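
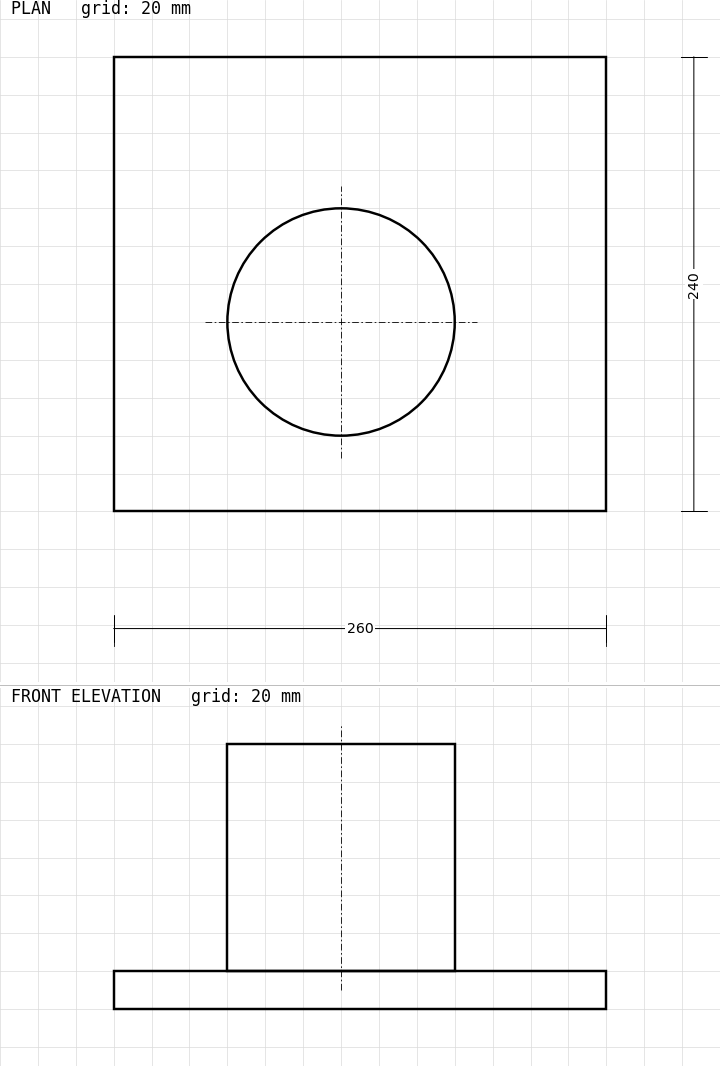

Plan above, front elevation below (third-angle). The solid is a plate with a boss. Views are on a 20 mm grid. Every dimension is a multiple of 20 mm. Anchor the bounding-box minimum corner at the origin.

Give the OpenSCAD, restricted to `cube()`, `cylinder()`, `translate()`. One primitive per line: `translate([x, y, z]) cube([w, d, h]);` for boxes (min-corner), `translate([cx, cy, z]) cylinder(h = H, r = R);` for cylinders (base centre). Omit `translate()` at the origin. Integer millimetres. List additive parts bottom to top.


cube([260, 240, 20]);
translate([120, 100, 20]) cylinder(h = 120, r = 60);


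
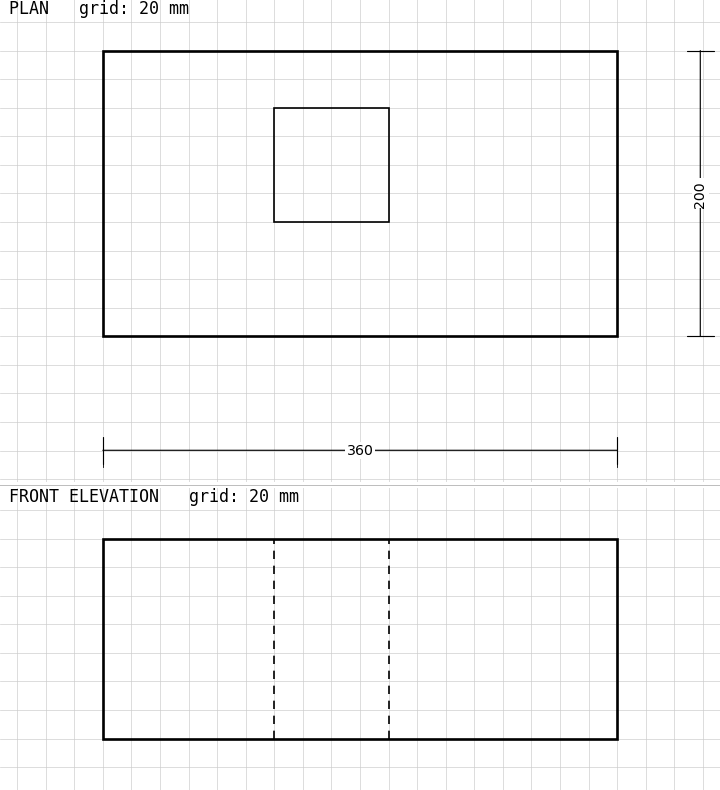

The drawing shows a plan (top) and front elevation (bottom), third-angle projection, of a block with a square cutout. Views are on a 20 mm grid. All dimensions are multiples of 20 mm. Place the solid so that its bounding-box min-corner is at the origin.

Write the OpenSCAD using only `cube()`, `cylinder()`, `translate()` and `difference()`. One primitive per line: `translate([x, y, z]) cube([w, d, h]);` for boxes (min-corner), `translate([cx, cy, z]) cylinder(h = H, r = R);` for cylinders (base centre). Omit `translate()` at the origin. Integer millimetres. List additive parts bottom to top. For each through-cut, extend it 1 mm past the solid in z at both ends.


difference() {
  cube([360, 200, 140]);
  translate([120, 80, -1]) cube([80, 80, 142]);
}


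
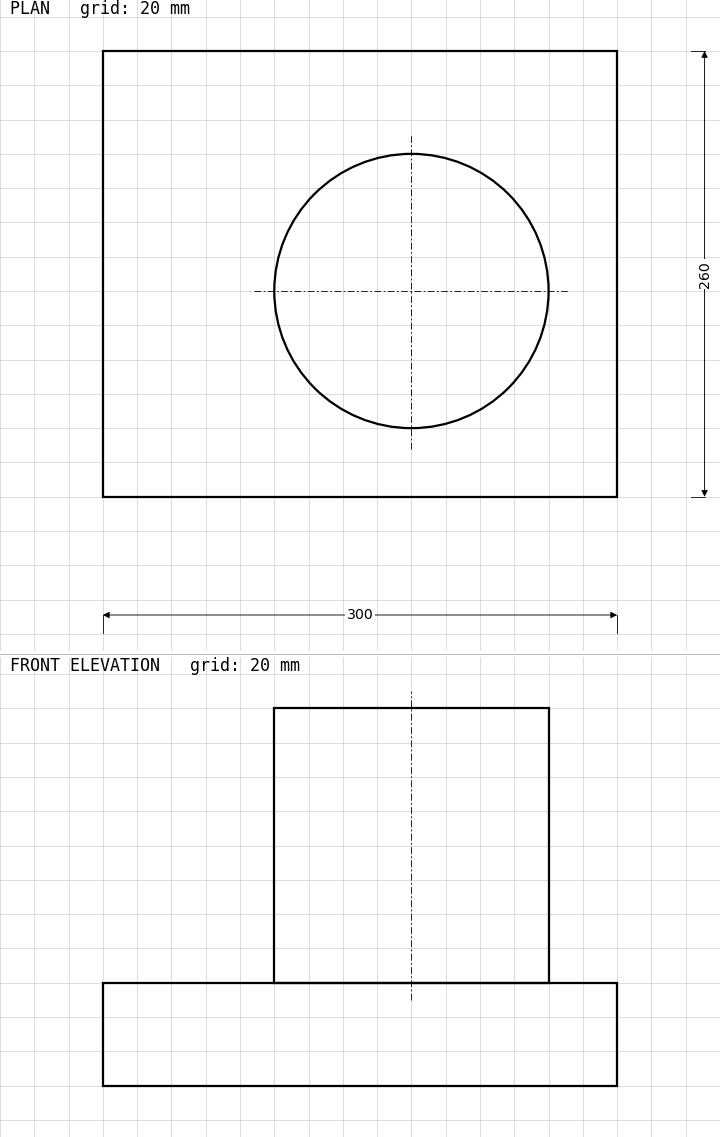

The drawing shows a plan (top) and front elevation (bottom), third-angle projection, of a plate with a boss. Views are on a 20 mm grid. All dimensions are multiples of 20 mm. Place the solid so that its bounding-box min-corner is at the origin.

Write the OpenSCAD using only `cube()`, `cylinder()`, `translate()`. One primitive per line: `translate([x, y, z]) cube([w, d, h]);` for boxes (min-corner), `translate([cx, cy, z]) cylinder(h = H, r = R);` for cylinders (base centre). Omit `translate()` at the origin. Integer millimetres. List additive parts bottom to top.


cube([300, 260, 60]);
translate([180, 120, 60]) cylinder(h = 160, r = 80);


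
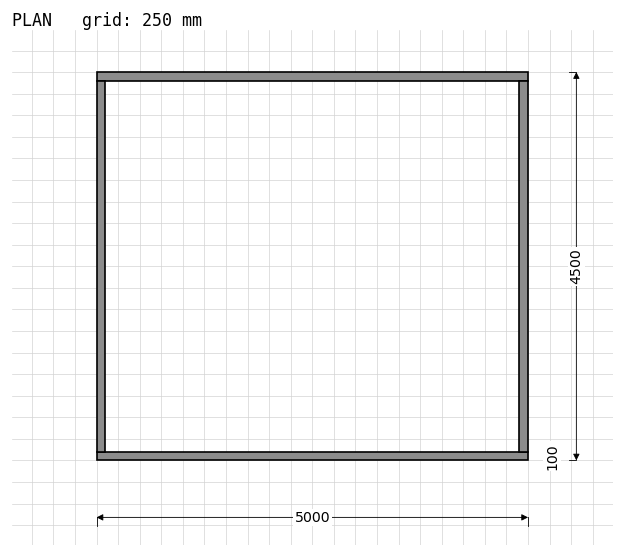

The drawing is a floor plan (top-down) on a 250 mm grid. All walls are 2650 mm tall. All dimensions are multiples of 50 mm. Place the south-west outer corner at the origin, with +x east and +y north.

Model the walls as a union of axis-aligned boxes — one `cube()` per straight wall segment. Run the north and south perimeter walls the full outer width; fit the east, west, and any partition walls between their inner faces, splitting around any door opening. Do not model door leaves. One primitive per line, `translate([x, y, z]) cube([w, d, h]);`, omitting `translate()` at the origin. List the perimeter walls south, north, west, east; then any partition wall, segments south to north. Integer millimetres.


cube([5000, 100, 2650]);
translate([0, 4400, 0]) cube([5000, 100, 2650]);
translate([0, 100, 0]) cube([100, 4300, 2650]);
translate([4900, 100, 0]) cube([100, 4300, 2650]);


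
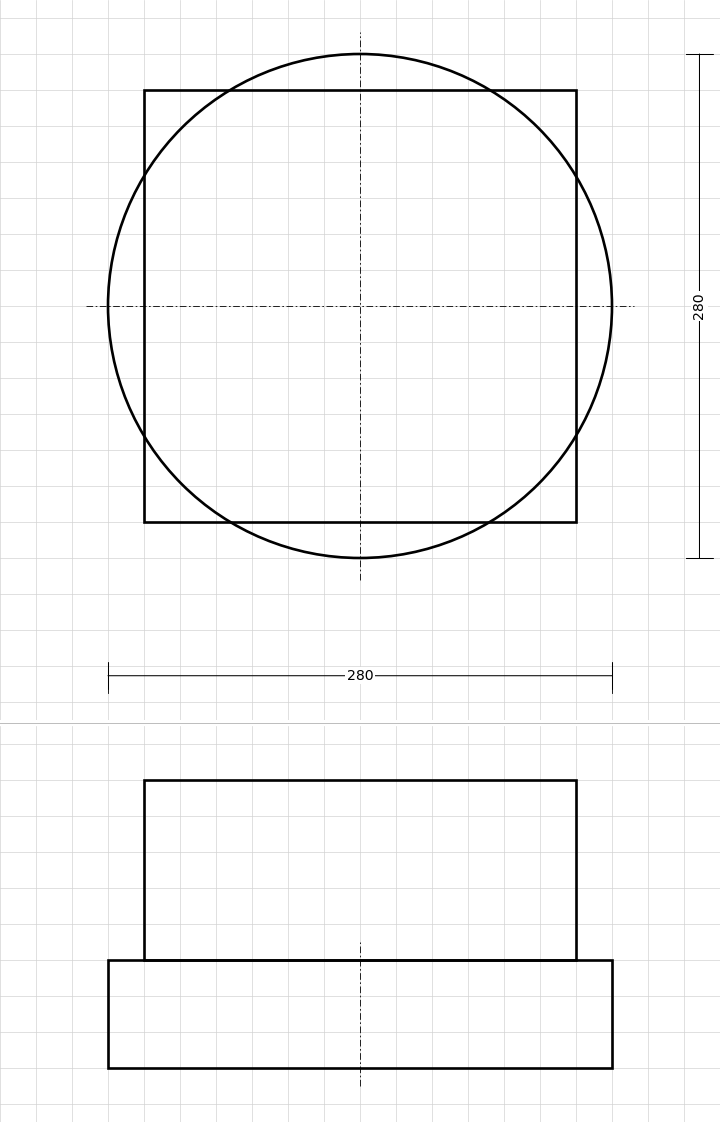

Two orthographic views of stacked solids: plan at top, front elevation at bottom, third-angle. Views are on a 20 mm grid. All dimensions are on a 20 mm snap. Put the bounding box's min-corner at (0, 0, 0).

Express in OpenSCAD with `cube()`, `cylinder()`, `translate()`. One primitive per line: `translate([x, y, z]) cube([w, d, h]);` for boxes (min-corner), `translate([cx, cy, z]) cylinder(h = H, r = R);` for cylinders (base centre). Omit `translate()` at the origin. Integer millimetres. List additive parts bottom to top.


translate([140, 140, 0]) cylinder(h = 60, r = 140);
translate([20, 20, 60]) cube([240, 240, 100]);


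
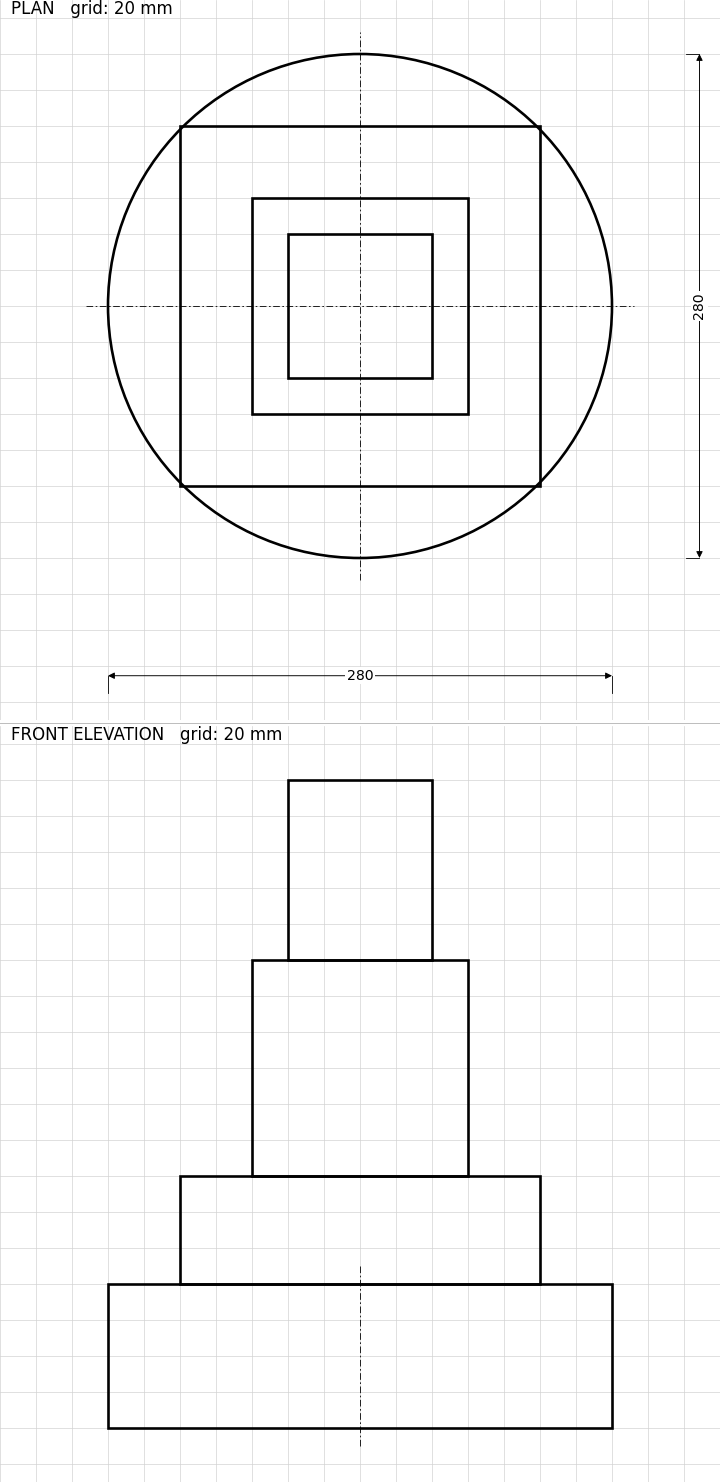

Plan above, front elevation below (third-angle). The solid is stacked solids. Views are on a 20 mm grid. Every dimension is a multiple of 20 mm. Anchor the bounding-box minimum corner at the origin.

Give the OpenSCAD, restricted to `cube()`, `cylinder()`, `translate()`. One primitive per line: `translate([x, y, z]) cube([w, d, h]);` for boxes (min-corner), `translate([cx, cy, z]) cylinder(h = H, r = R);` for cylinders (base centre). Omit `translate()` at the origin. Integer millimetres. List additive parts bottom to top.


translate([140, 140, 0]) cylinder(h = 80, r = 140);
translate([40, 40, 80]) cube([200, 200, 60]);
translate([80, 80, 140]) cube([120, 120, 120]);
translate([100, 100, 260]) cube([80, 80, 100]);


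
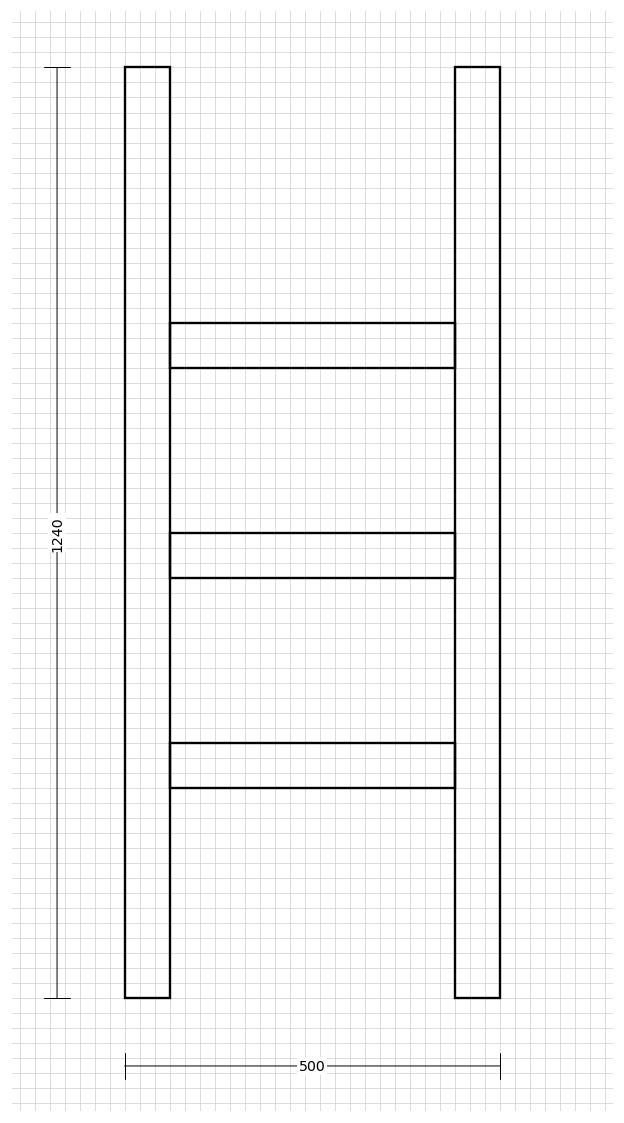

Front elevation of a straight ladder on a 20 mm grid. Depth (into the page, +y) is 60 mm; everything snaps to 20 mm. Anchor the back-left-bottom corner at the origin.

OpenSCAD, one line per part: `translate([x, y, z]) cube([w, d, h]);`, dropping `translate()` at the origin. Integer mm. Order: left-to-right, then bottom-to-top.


cube([60, 60, 1240]);
translate([60, 0, 280]) cube([380, 60, 60]);
translate([60, 0, 560]) cube([380, 60, 60]);
translate([60, 0, 840]) cube([380, 60, 60]);
translate([440, 0, 0]) cube([60, 60, 1240]);


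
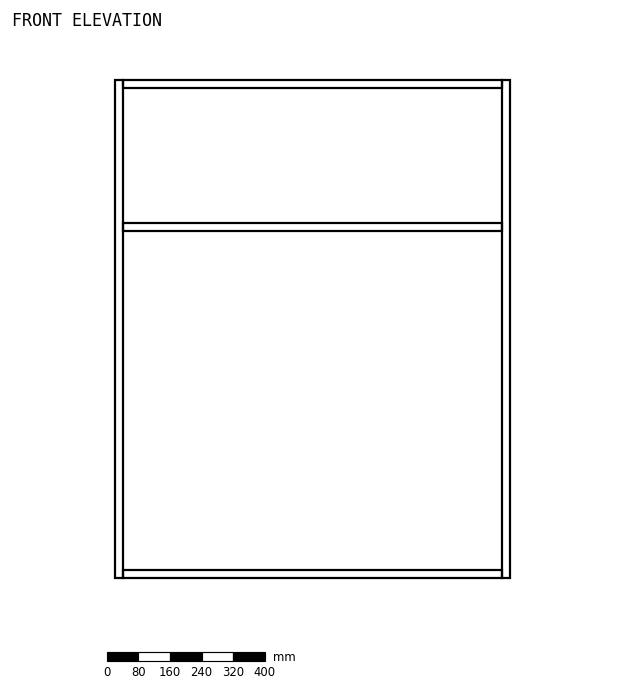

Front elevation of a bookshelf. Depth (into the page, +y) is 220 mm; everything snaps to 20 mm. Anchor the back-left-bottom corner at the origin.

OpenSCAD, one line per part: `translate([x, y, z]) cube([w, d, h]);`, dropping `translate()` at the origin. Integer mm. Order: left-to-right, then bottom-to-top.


cube([20, 220, 1260]);
translate([20, 0, 0]) cube([960, 220, 20]);
translate([20, 0, 880]) cube([960, 220, 20]);
translate([20, 0, 1240]) cube([960, 220, 20]);
translate([980, 0, 0]) cube([20, 220, 1260]);


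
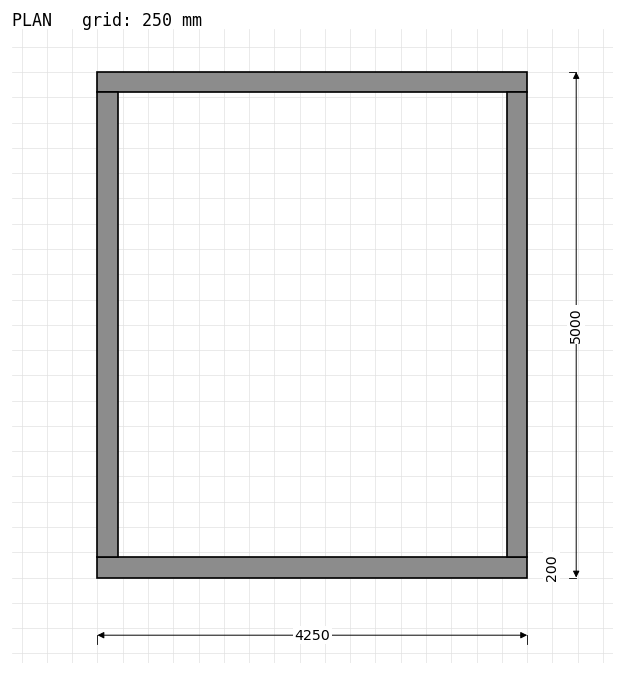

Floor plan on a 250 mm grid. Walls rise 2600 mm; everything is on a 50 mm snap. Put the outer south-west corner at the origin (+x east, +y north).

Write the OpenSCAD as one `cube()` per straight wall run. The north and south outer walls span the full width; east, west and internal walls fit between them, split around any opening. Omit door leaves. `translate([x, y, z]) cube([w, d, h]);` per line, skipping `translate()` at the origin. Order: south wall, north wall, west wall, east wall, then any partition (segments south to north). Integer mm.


cube([4250, 200, 2600]);
translate([0, 4800, 0]) cube([4250, 200, 2600]);
translate([0, 200, 0]) cube([200, 4600, 2600]);
translate([4050, 200, 0]) cube([200, 4600, 2600]);


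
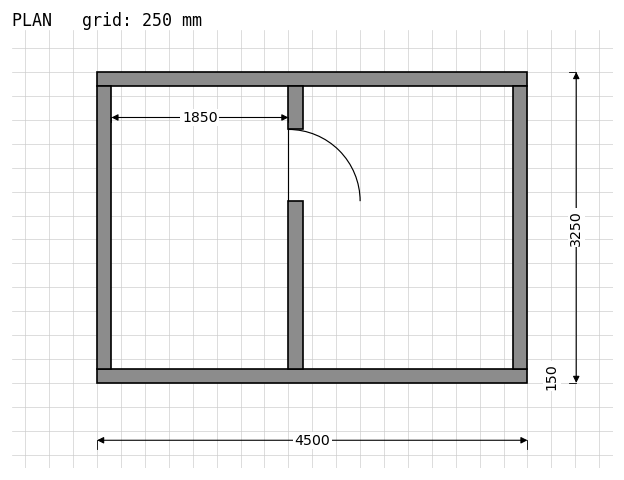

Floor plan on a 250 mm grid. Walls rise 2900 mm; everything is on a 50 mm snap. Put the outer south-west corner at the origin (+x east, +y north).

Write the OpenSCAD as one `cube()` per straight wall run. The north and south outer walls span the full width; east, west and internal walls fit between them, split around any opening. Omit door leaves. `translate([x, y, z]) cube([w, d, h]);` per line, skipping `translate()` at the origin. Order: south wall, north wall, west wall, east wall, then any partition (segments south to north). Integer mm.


cube([4500, 150, 2900]);
translate([0, 3100, 0]) cube([4500, 150, 2900]);
translate([0, 150, 0]) cube([150, 2950, 2900]);
translate([4350, 150, 0]) cube([150, 2950, 2900]);
translate([2000, 150, 0]) cube([150, 1750, 2900]);
translate([2000, 2650, 0]) cube([150, 450, 2900]);


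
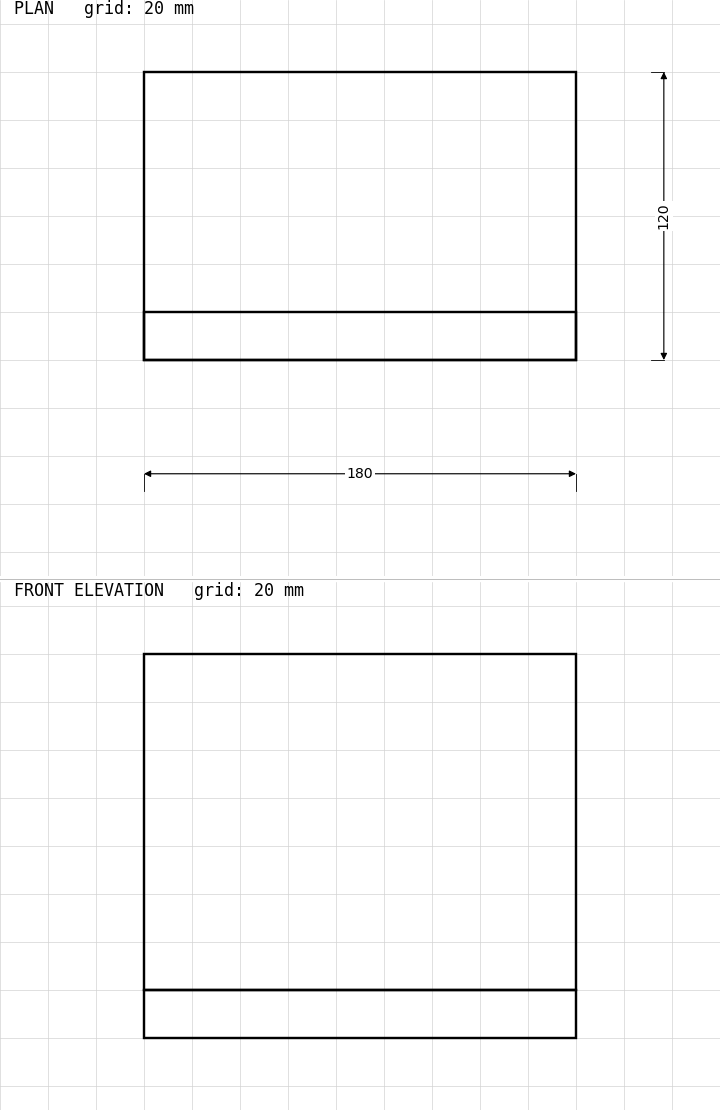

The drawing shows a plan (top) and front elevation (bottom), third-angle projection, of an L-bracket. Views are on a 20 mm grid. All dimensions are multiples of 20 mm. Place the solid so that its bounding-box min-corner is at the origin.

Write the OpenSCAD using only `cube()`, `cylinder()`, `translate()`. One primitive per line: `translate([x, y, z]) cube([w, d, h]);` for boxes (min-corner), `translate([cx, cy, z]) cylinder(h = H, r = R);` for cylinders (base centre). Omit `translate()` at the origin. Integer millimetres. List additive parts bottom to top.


cube([180, 120, 20]);
translate([0, 0, 20]) cube([180, 20, 140]);


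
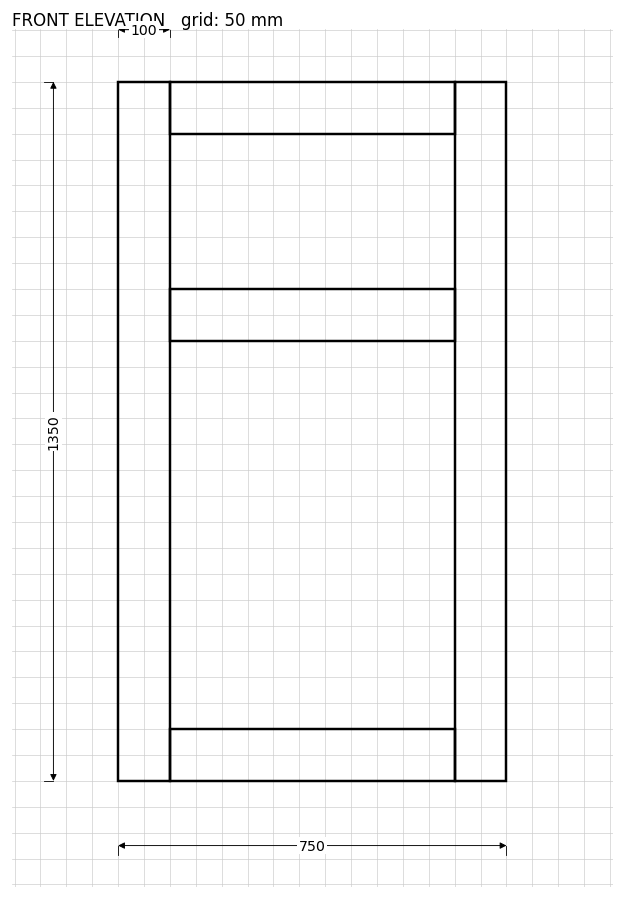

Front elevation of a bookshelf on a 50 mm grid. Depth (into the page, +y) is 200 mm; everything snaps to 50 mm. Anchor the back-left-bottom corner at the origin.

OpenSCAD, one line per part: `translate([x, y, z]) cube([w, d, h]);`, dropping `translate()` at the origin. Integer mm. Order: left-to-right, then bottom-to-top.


cube([100, 200, 1350]);
translate([100, 0, 0]) cube([550, 200, 100]);
translate([100, 0, 850]) cube([550, 200, 100]);
translate([100, 0, 1250]) cube([550, 200, 100]);
translate([650, 0, 0]) cube([100, 200, 1350]);


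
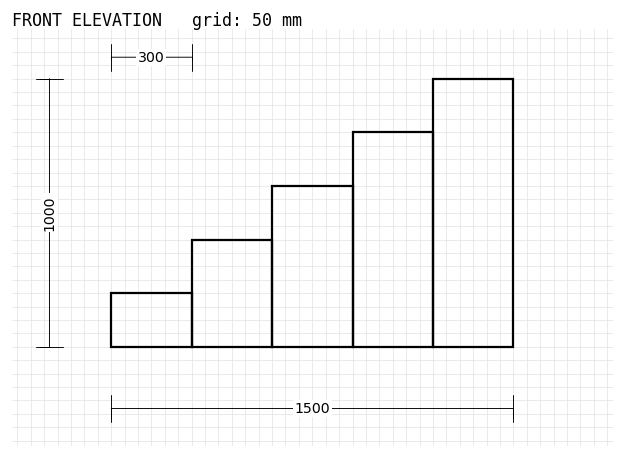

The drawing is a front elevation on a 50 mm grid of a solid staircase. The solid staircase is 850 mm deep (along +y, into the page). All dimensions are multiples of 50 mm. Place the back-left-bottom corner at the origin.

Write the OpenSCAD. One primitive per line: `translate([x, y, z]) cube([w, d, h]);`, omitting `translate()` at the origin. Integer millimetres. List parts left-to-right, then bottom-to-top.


cube([300, 850, 200]);
translate([300, 0, 0]) cube([300, 850, 400]);
translate([600, 0, 0]) cube([300, 850, 600]);
translate([900, 0, 0]) cube([300, 850, 800]);
translate([1200, 0, 0]) cube([300, 850, 1000]);


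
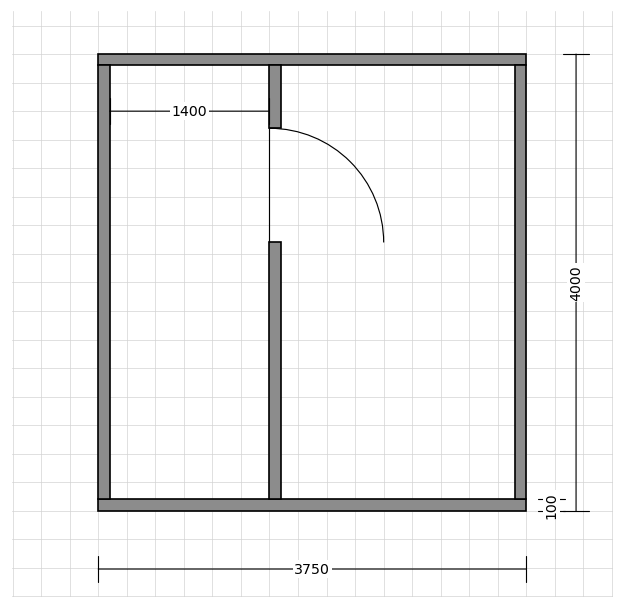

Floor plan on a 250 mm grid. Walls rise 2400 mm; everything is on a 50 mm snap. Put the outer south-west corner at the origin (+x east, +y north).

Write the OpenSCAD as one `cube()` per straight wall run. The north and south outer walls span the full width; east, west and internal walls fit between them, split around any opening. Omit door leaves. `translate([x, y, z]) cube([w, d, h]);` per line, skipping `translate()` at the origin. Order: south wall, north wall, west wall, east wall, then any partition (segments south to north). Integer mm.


cube([3750, 100, 2400]);
translate([0, 3900, 0]) cube([3750, 100, 2400]);
translate([0, 100, 0]) cube([100, 3800, 2400]);
translate([3650, 100, 0]) cube([100, 3800, 2400]);
translate([1500, 100, 0]) cube([100, 2250, 2400]);
translate([1500, 3350, 0]) cube([100, 550, 2400]);


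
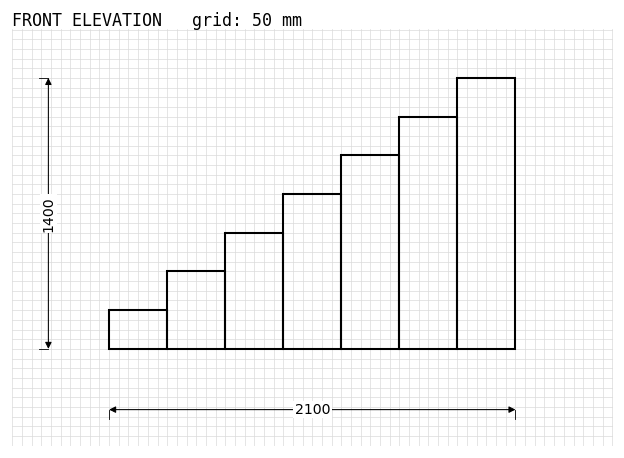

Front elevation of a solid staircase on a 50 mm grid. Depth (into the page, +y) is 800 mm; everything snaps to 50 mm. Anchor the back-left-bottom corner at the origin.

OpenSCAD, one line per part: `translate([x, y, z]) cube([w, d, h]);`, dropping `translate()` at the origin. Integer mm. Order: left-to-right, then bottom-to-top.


cube([300, 800, 200]);
translate([300, 0, 0]) cube([300, 800, 400]);
translate([600, 0, 0]) cube([300, 800, 600]);
translate([900, 0, 0]) cube([300, 800, 800]);
translate([1200, 0, 0]) cube([300, 800, 1000]);
translate([1500, 0, 0]) cube([300, 800, 1200]);
translate([1800, 0, 0]) cube([300, 800, 1400]);


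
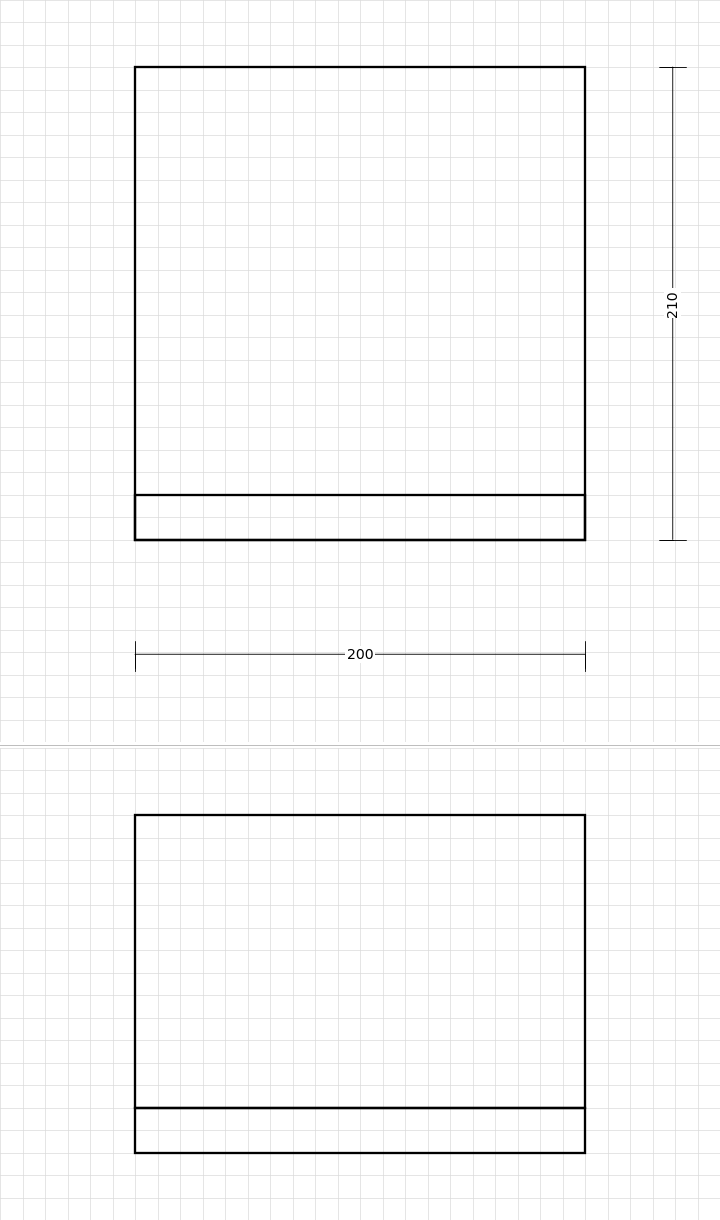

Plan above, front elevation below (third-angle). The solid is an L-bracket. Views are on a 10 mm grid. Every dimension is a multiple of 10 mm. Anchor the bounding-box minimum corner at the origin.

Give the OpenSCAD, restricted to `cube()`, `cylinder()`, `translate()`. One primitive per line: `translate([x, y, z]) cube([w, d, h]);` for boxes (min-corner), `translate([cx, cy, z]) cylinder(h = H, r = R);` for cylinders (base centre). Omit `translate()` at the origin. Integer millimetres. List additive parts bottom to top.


cube([200, 210, 20]);
translate([0, 0, 20]) cube([200, 20, 130]);


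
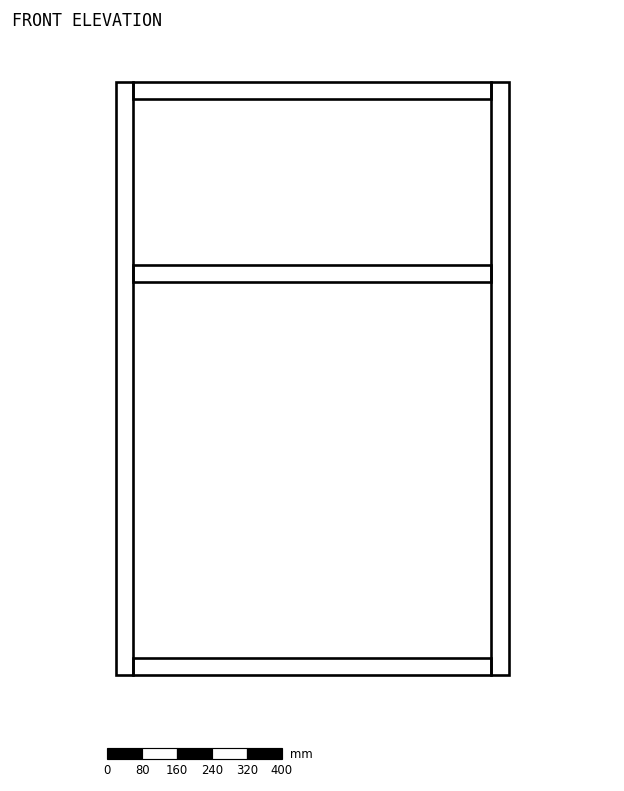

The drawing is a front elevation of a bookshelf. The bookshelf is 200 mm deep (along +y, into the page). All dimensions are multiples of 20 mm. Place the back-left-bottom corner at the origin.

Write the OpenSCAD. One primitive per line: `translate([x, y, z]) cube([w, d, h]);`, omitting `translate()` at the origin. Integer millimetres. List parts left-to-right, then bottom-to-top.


cube([40, 200, 1360]);
translate([40, 0, 0]) cube([820, 200, 40]);
translate([40, 0, 900]) cube([820, 200, 40]);
translate([40, 0, 1320]) cube([820, 200, 40]);
translate([860, 0, 0]) cube([40, 200, 1360]);


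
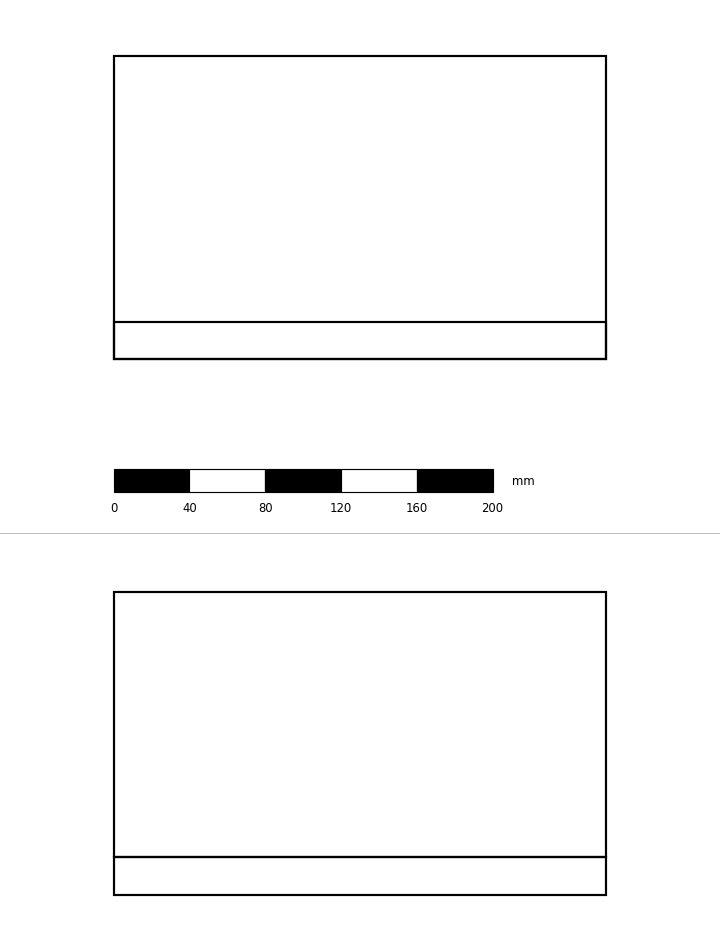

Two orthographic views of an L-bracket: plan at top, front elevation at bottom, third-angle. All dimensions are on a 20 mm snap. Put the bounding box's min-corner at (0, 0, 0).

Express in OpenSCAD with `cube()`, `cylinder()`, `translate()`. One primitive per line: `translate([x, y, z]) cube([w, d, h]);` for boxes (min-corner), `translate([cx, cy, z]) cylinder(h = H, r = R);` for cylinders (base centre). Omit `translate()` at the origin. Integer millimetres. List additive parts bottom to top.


cube([260, 160, 20]);
translate([0, 0, 20]) cube([260, 20, 140]);


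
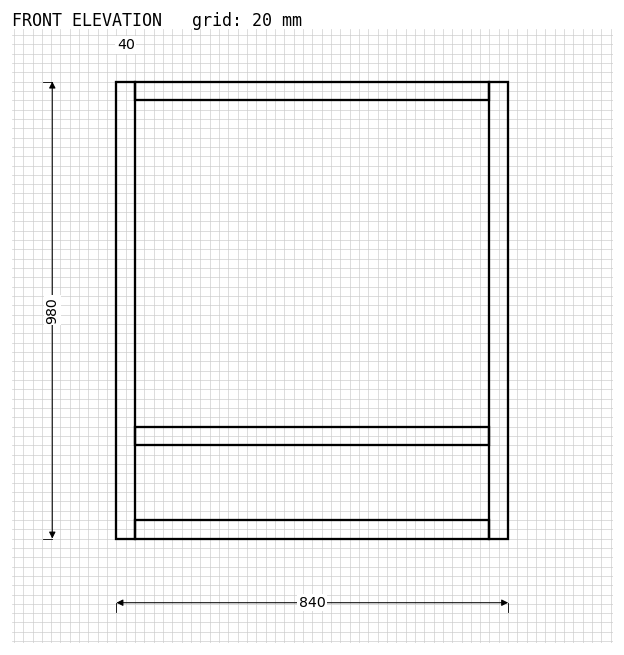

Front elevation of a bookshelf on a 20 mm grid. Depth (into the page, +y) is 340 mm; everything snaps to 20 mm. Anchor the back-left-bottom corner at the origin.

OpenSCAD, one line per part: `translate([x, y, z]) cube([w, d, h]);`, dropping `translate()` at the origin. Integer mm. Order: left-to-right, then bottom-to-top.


cube([40, 340, 980]);
translate([40, 0, 0]) cube([760, 340, 40]);
translate([40, 0, 200]) cube([760, 340, 40]);
translate([40, 0, 940]) cube([760, 340, 40]);
translate([800, 0, 0]) cube([40, 340, 980]);


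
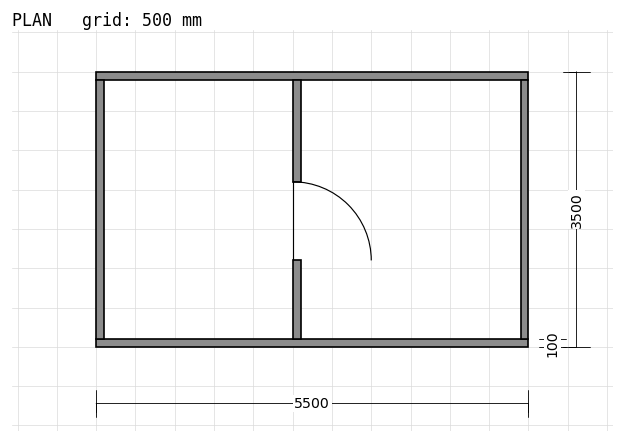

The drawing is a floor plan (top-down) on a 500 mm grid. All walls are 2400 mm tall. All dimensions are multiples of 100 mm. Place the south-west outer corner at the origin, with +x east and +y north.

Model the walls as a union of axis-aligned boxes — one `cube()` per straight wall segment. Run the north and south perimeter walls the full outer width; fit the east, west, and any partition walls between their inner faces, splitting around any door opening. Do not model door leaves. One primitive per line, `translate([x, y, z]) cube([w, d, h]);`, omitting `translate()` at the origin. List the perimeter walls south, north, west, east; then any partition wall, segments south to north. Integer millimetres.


cube([5500, 100, 2400]);
translate([0, 3400, 0]) cube([5500, 100, 2400]);
translate([0, 100, 0]) cube([100, 3300, 2400]);
translate([5400, 100, 0]) cube([100, 3300, 2400]);
translate([2500, 100, 0]) cube([100, 1000, 2400]);
translate([2500, 2100, 0]) cube([100, 1300, 2400]);


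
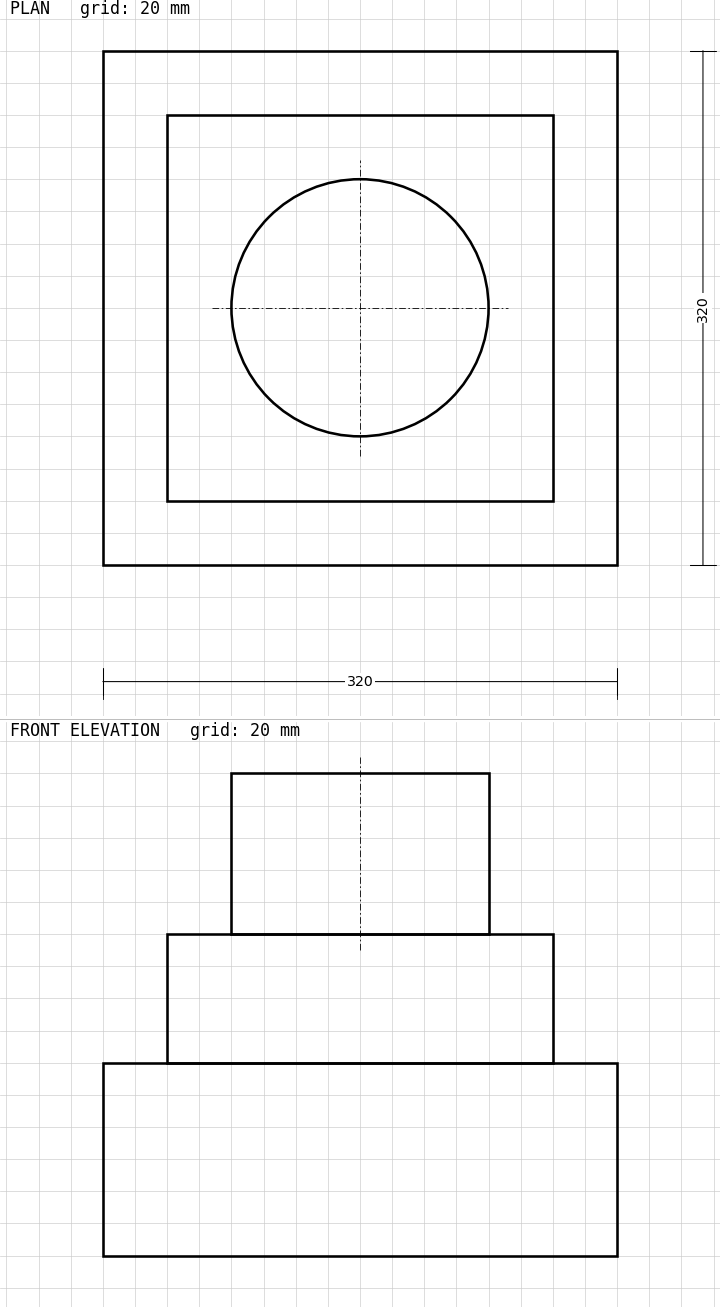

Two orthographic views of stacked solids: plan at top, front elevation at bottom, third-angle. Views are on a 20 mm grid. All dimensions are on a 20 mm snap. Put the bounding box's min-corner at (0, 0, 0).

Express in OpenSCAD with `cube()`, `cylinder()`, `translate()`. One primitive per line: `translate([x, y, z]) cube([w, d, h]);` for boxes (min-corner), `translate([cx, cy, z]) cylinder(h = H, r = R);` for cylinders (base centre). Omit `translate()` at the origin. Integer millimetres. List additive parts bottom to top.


cube([320, 320, 120]);
translate([40, 40, 120]) cube([240, 240, 80]);
translate([160, 160, 200]) cylinder(h = 100, r = 80);


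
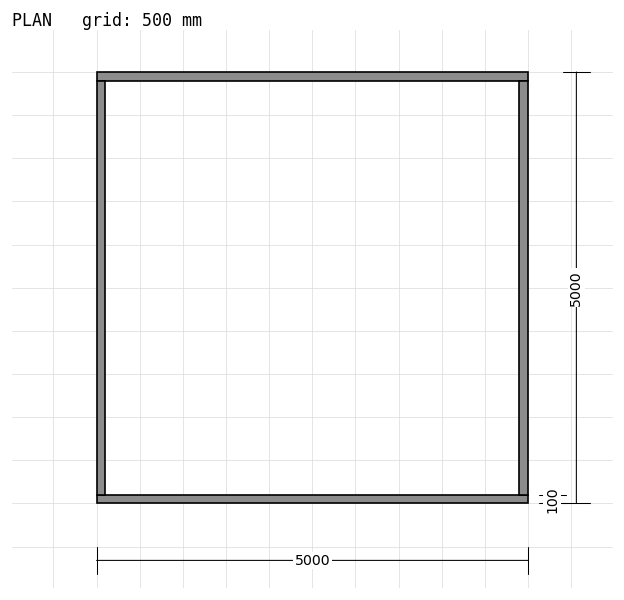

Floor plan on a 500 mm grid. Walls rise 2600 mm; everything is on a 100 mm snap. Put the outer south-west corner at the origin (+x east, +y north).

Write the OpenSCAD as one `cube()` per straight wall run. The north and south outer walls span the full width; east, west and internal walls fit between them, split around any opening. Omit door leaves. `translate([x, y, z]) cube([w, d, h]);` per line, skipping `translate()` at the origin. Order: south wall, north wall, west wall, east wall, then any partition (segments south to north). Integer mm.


cube([5000, 100, 2600]);
translate([0, 4900, 0]) cube([5000, 100, 2600]);
translate([0, 100, 0]) cube([100, 4800, 2600]);
translate([4900, 100, 0]) cube([100, 4800, 2600]);


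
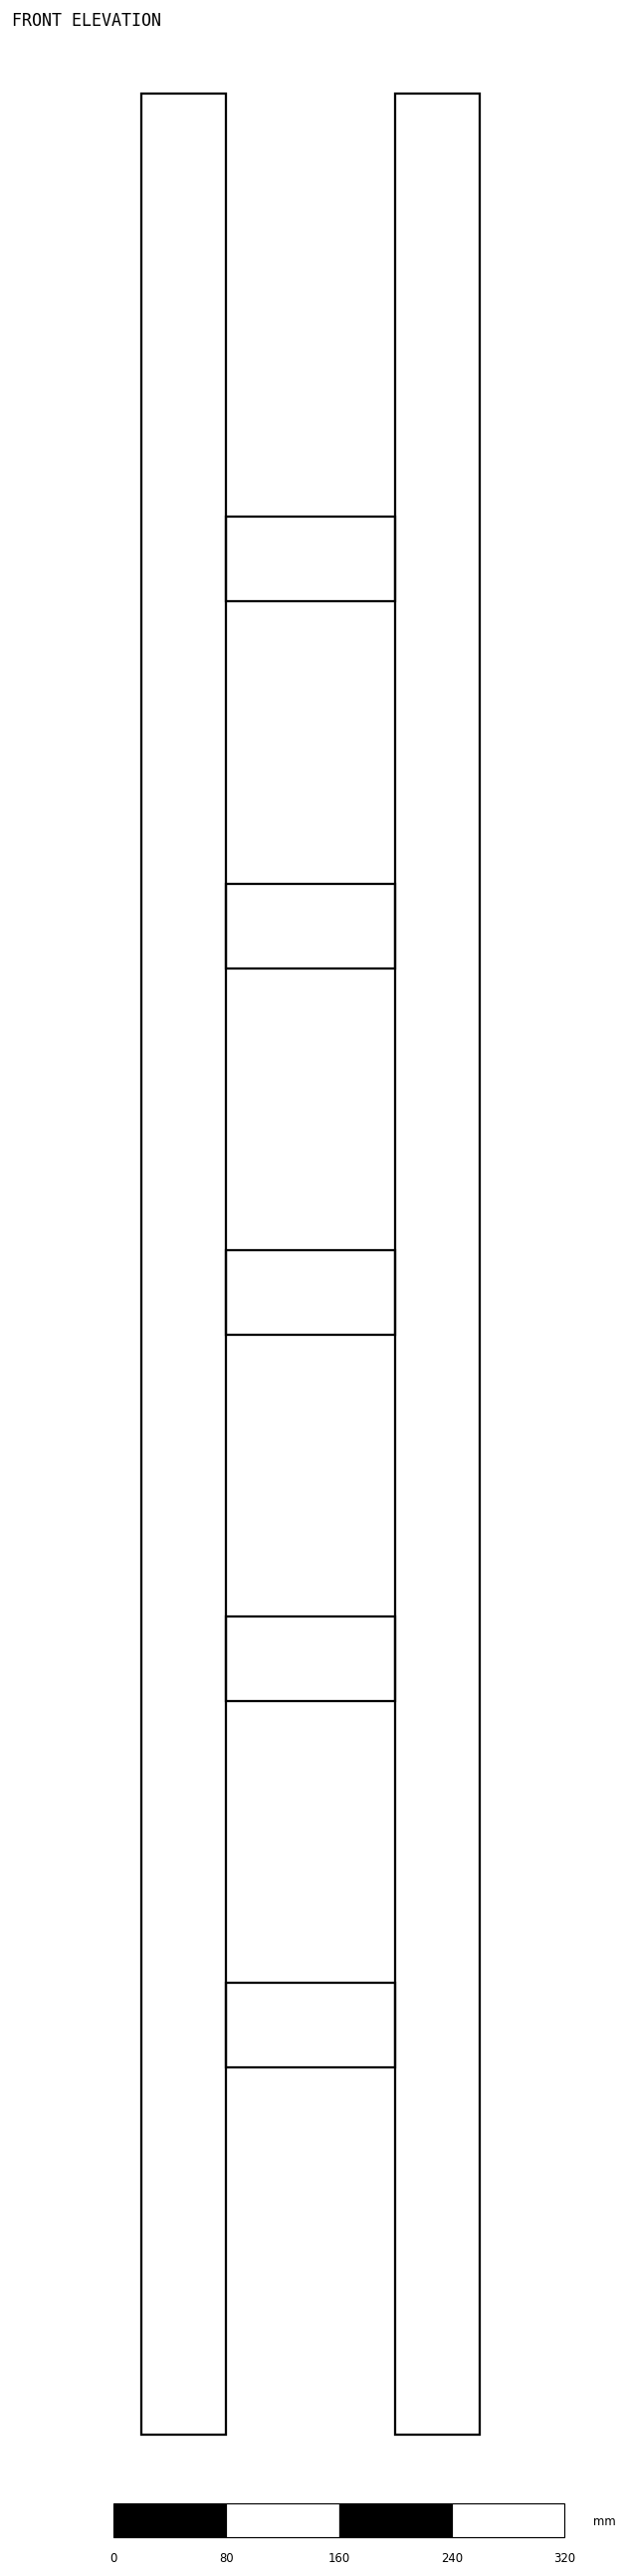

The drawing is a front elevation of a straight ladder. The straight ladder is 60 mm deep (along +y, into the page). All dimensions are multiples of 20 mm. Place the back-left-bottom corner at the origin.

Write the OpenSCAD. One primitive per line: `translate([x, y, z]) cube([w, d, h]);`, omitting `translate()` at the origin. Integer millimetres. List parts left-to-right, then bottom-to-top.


cube([60, 60, 1660]);
translate([60, 0, 260]) cube([120, 60, 60]);
translate([60, 0, 520]) cube([120, 60, 60]);
translate([60, 0, 780]) cube([120, 60, 60]);
translate([60, 0, 1040]) cube([120, 60, 60]);
translate([60, 0, 1300]) cube([120, 60, 60]);
translate([180, 0, 0]) cube([60, 60, 1660]);


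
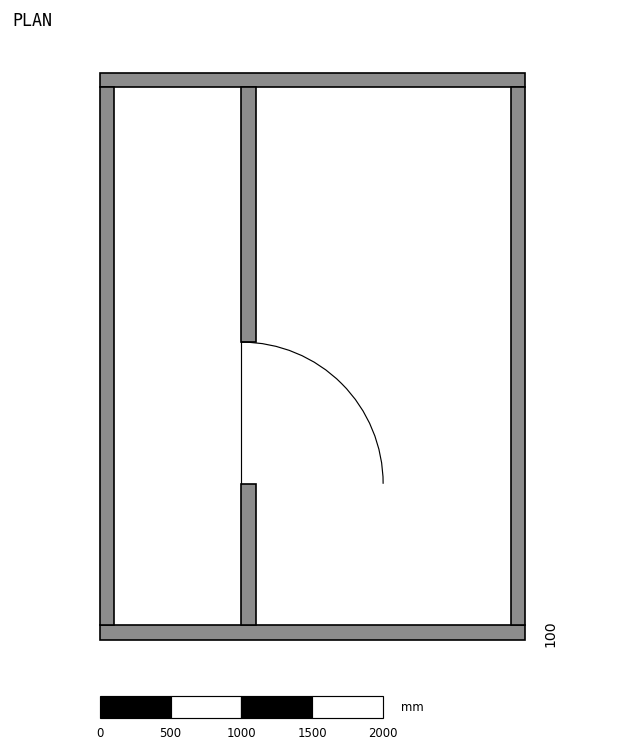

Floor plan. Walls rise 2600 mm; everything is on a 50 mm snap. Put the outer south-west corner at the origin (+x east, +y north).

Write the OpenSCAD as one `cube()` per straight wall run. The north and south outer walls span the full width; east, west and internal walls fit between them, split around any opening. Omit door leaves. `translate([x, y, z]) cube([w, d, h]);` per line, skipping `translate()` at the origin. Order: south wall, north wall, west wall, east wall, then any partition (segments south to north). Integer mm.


cube([3000, 100, 2600]);
translate([0, 3900, 0]) cube([3000, 100, 2600]);
translate([0, 100, 0]) cube([100, 3800, 2600]);
translate([2900, 100, 0]) cube([100, 3800, 2600]);
translate([1000, 100, 0]) cube([100, 1000, 2600]);
translate([1000, 2100, 0]) cube([100, 1800, 2600]);


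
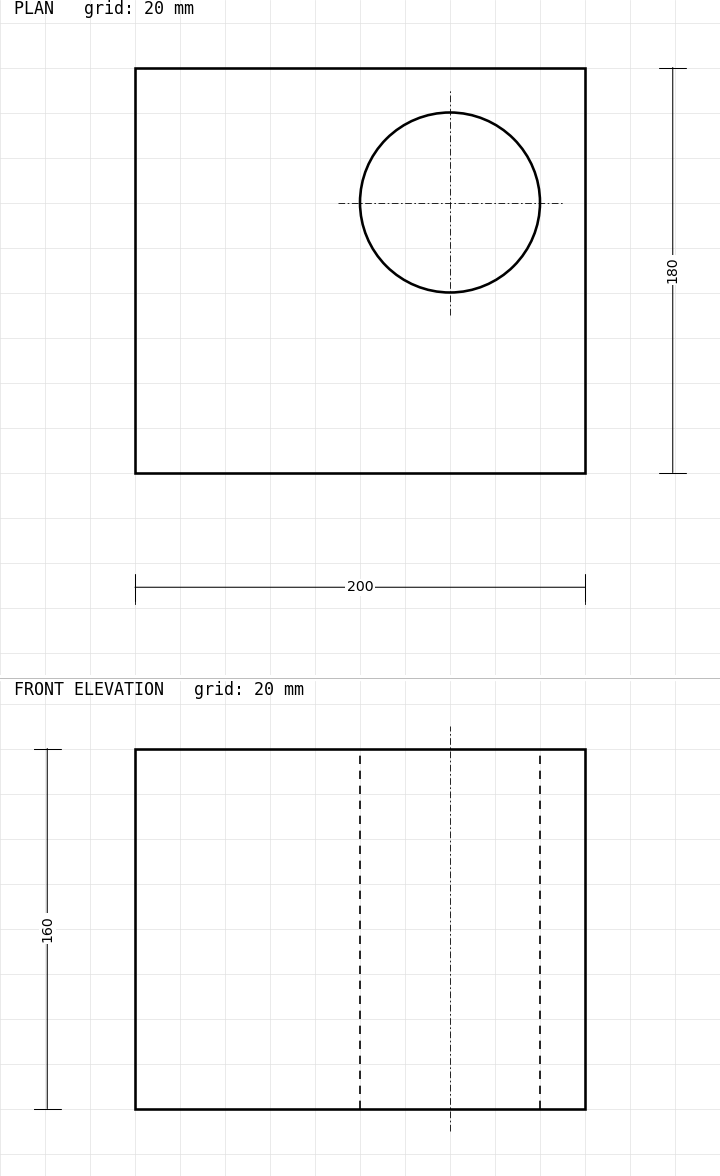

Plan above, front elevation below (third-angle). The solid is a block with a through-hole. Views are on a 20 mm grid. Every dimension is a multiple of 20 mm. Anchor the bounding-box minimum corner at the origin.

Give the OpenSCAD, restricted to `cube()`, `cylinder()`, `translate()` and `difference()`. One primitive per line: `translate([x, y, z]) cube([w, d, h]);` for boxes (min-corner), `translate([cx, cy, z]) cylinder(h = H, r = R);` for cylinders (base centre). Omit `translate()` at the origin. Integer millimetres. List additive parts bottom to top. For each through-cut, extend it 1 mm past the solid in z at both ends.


difference() {
  cube([200, 180, 160]);
  translate([140, 120, -1]) cylinder(h = 162, r = 40);
}


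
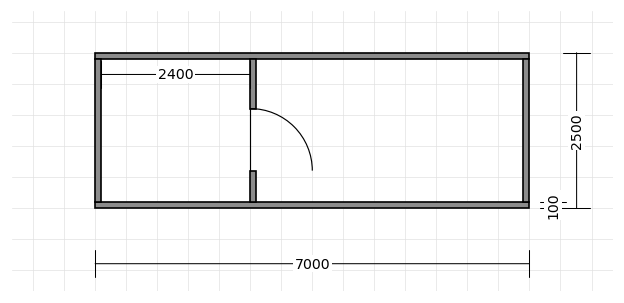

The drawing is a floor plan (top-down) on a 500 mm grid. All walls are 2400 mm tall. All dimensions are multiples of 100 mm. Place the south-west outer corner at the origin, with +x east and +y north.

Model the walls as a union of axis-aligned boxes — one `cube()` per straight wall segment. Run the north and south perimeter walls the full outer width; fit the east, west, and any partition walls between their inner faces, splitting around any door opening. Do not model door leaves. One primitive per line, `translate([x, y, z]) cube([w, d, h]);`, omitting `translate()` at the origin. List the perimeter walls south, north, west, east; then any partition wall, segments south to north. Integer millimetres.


cube([7000, 100, 2400]);
translate([0, 2400, 0]) cube([7000, 100, 2400]);
translate([0, 100, 0]) cube([100, 2300, 2400]);
translate([6900, 100, 0]) cube([100, 2300, 2400]);
translate([2500, 100, 0]) cube([100, 500, 2400]);
translate([2500, 1600, 0]) cube([100, 800, 2400]);


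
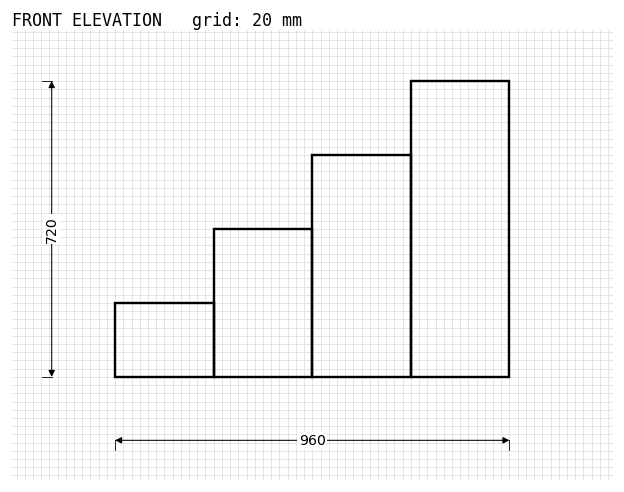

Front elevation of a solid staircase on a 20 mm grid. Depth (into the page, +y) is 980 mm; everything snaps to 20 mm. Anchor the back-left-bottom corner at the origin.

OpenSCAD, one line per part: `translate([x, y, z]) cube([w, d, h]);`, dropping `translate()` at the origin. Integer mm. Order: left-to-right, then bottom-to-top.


cube([240, 980, 180]);
translate([240, 0, 0]) cube([240, 980, 360]);
translate([480, 0, 0]) cube([240, 980, 540]);
translate([720, 0, 0]) cube([240, 980, 720]);


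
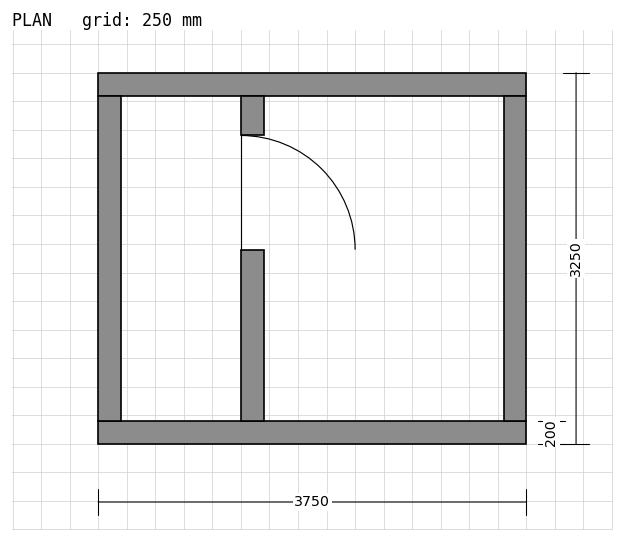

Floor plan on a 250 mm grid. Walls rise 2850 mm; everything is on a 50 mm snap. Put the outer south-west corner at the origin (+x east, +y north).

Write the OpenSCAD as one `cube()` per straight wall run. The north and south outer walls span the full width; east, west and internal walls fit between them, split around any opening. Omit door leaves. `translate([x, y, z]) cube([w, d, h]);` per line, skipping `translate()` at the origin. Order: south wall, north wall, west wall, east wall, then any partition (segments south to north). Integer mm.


cube([3750, 200, 2850]);
translate([0, 3050, 0]) cube([3750, 200, 2850]);
translate([0, 200, 0]) cube([200, 2850, 2850]);
translate([3550, 200, 0]) cube([200, 2850, 2850]);
translate([1250, 200, 0]) cube([200, 1500, 2850]);
translate([1250, 2700, 0]) cube([200, 350, 2850]);


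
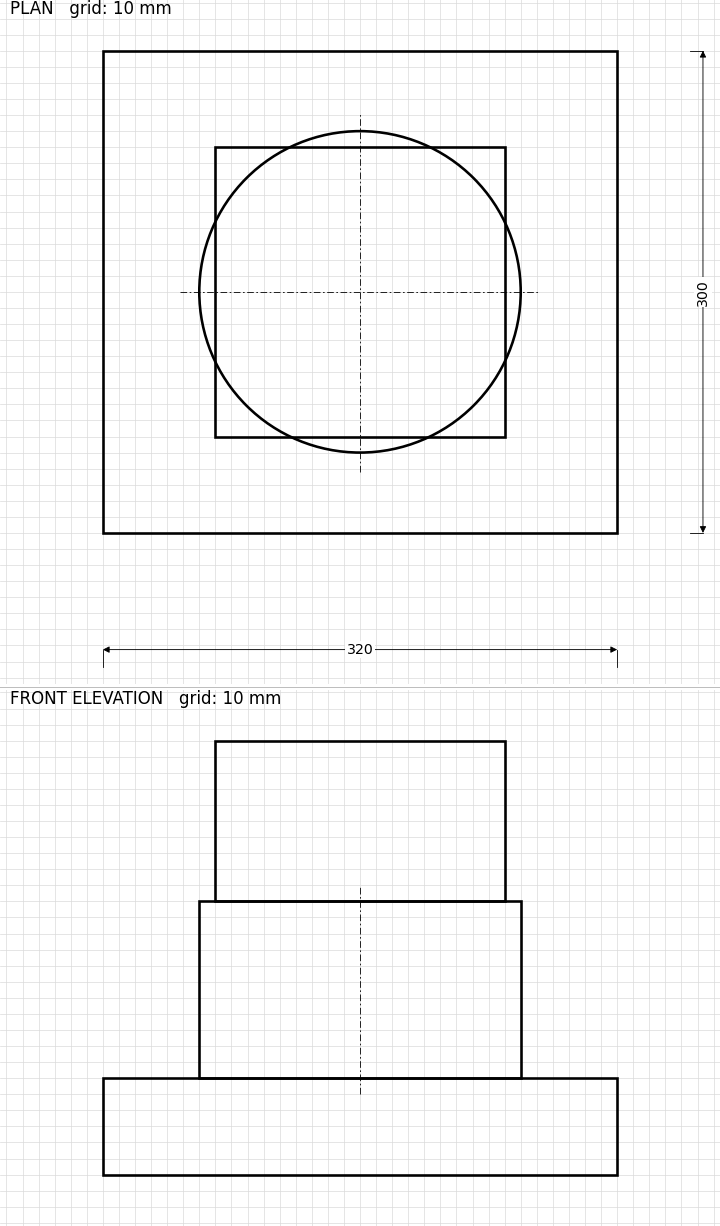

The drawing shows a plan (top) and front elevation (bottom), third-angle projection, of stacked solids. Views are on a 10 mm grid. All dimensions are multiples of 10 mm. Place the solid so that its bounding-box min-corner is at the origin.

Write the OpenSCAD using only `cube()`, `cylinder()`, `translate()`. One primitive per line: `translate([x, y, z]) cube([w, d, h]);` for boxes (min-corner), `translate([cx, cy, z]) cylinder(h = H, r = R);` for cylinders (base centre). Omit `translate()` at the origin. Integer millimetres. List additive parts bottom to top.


cube([320, 300, 60]);
translate([160, 150, 60]) cylinder(h = 110, r = 100);
translate([70, 60, 170]) cube([180, 180, 100]);


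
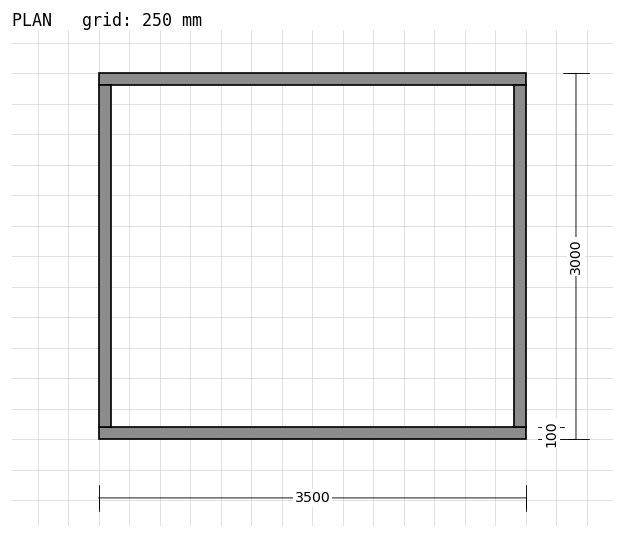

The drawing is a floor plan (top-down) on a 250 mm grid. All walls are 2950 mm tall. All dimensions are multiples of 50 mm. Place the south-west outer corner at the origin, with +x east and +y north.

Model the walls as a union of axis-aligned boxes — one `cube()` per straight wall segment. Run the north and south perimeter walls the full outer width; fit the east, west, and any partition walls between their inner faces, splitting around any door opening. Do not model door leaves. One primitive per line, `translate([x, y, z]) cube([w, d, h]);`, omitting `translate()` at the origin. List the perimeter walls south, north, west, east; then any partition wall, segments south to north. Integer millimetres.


cube([3500, 100, 2950]);
translate([0, 2900, 0]) cube([3500, 100, 2950]);
translate([0, 100, 0]) cube([100, 2800, 2950]);
translate([3400, 100, 0]) cube([100, 2800, 2950]);


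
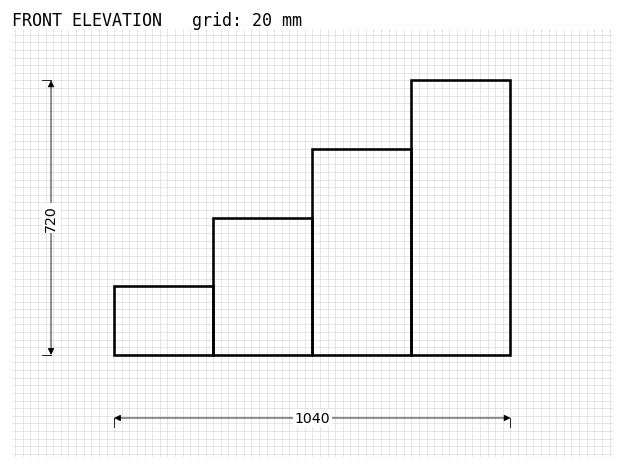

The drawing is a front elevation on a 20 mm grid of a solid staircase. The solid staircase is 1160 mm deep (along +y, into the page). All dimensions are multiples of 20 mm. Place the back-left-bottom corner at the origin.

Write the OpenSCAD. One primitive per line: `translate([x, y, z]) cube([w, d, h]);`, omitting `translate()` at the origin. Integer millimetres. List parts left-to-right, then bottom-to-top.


cube([260, 1160, 180]);
translate([260, 0, 0]) cube([260, 1160, 360]);
translate([520, 0, 0]) cube([260, 1160, 540]);
translate([780, 0, 0]) cube([260, 1160, 720]);


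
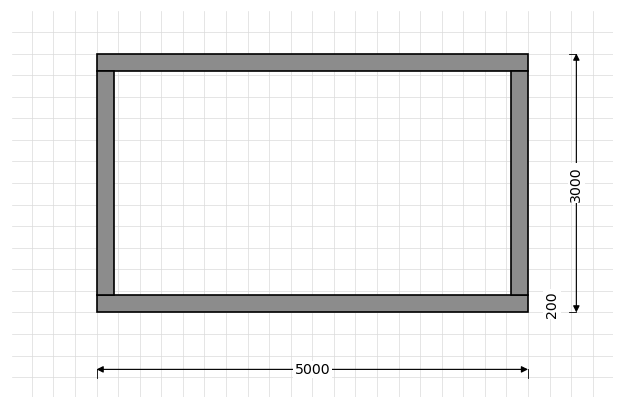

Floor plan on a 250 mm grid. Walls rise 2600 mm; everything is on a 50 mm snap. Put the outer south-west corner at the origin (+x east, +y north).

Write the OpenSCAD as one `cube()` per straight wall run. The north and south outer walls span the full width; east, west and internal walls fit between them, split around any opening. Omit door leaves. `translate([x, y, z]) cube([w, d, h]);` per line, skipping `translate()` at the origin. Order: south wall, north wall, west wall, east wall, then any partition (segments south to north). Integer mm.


cube([5000, 200, 2600]);
translate([0, 2800, 0]) cube([5000, 200, 2600]);
translate([0, 200, 0]) cube([200, 2600, 2600]);
translate([4800, 200, 0]) cube([200, 2600, 2600]);


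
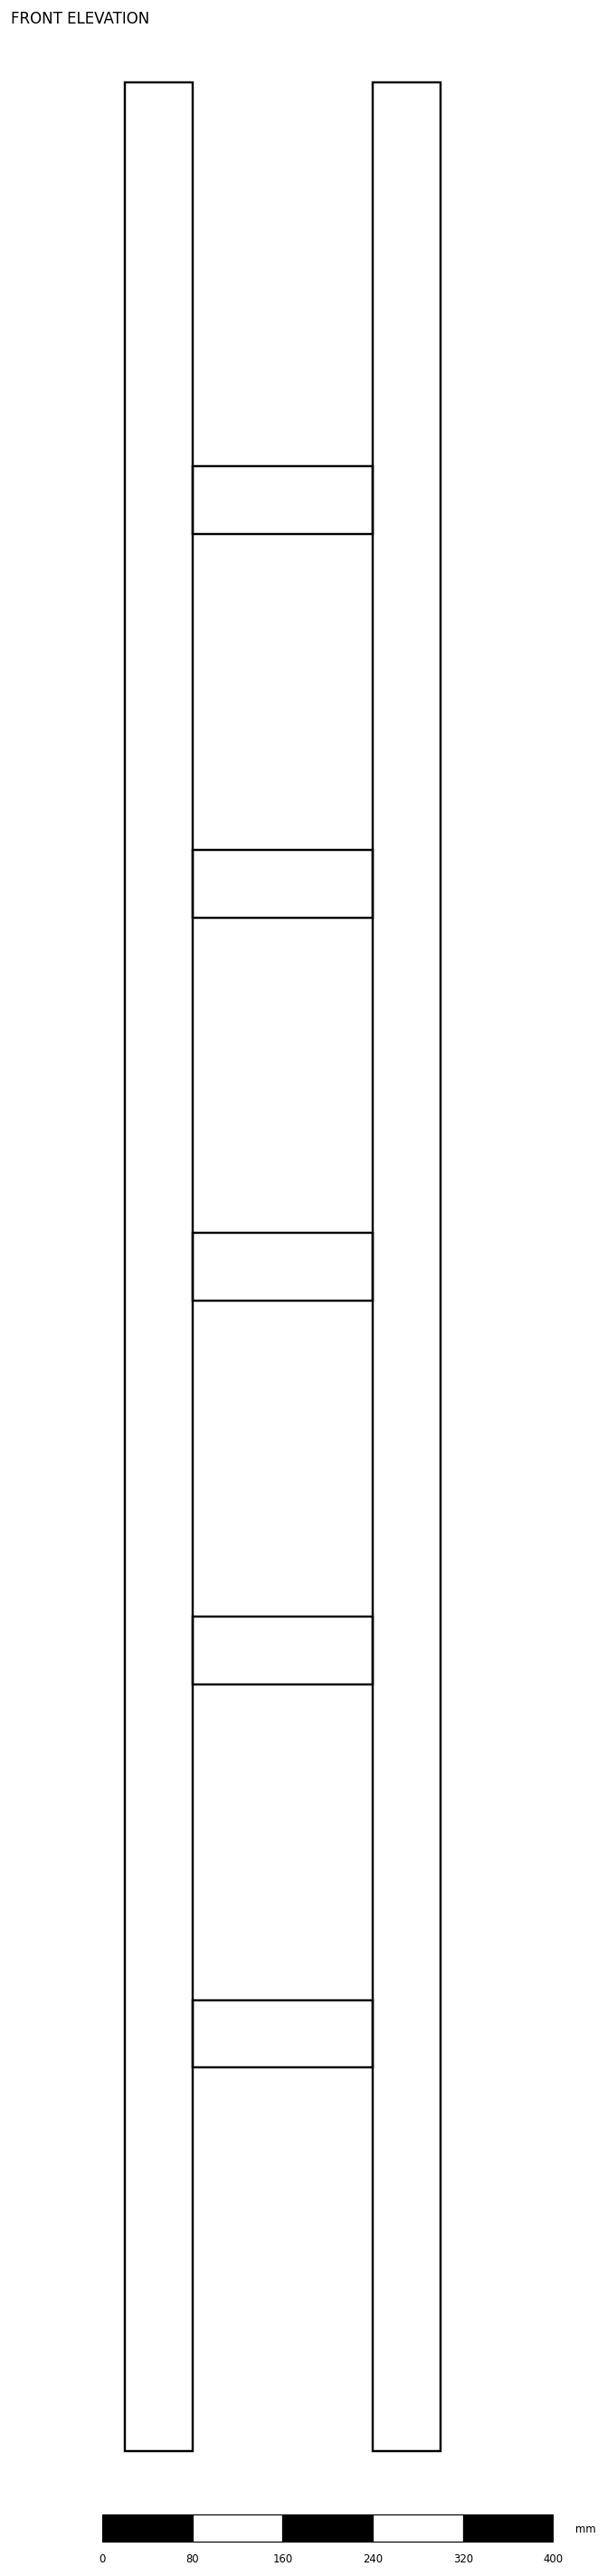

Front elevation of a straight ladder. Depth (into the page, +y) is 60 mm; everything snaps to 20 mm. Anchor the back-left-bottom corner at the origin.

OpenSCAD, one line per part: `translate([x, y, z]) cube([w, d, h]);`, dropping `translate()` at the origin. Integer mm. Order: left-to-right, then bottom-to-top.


cube([60, 60, 2100]);
translate([60, 0, 340]) cube([160, 60, 60]);
translate([60, 0, 680]) cube([160, 60, 60]);
translate([60, 0, 1020]) cube([160, 60, 60]);
translate([60, 0, 1360]) cube([160, 60, 60]);
translate([60, 0, 1700]) cube([160, 60, 60]);
translate([220, 0, 0]) cube([60, 60, 2100]);


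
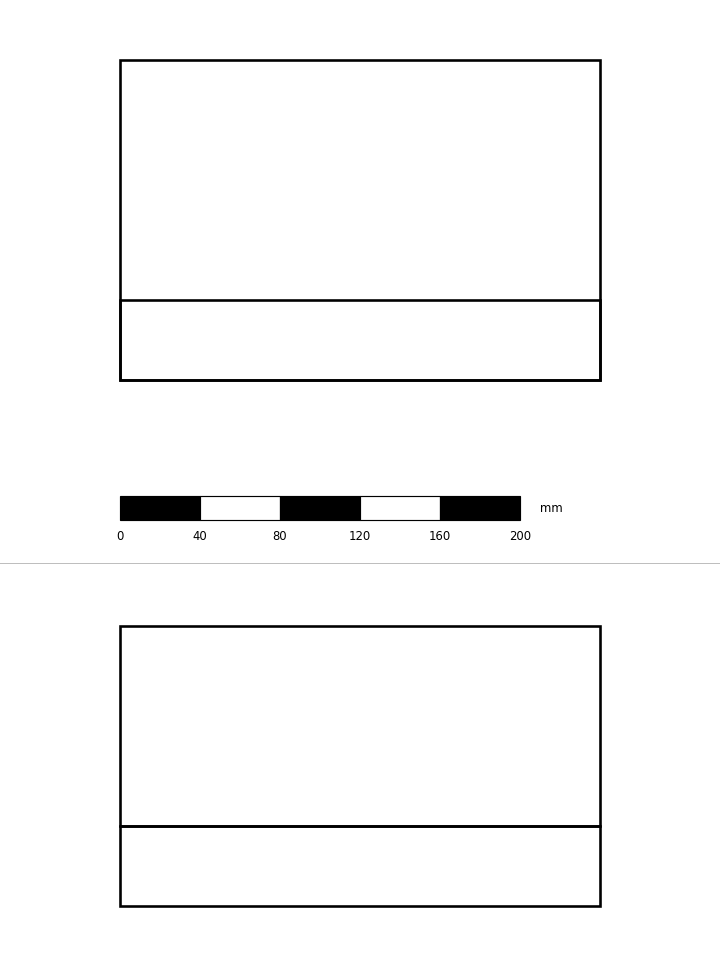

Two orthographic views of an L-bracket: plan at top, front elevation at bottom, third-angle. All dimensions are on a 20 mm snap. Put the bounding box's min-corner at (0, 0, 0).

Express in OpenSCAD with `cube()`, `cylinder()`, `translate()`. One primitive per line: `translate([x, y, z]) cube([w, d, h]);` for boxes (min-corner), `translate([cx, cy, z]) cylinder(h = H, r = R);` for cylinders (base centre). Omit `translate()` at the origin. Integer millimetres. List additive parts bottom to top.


cube([240, 160, 40]);
translate([0, 0, 40]) cube([240, 40, 100]);


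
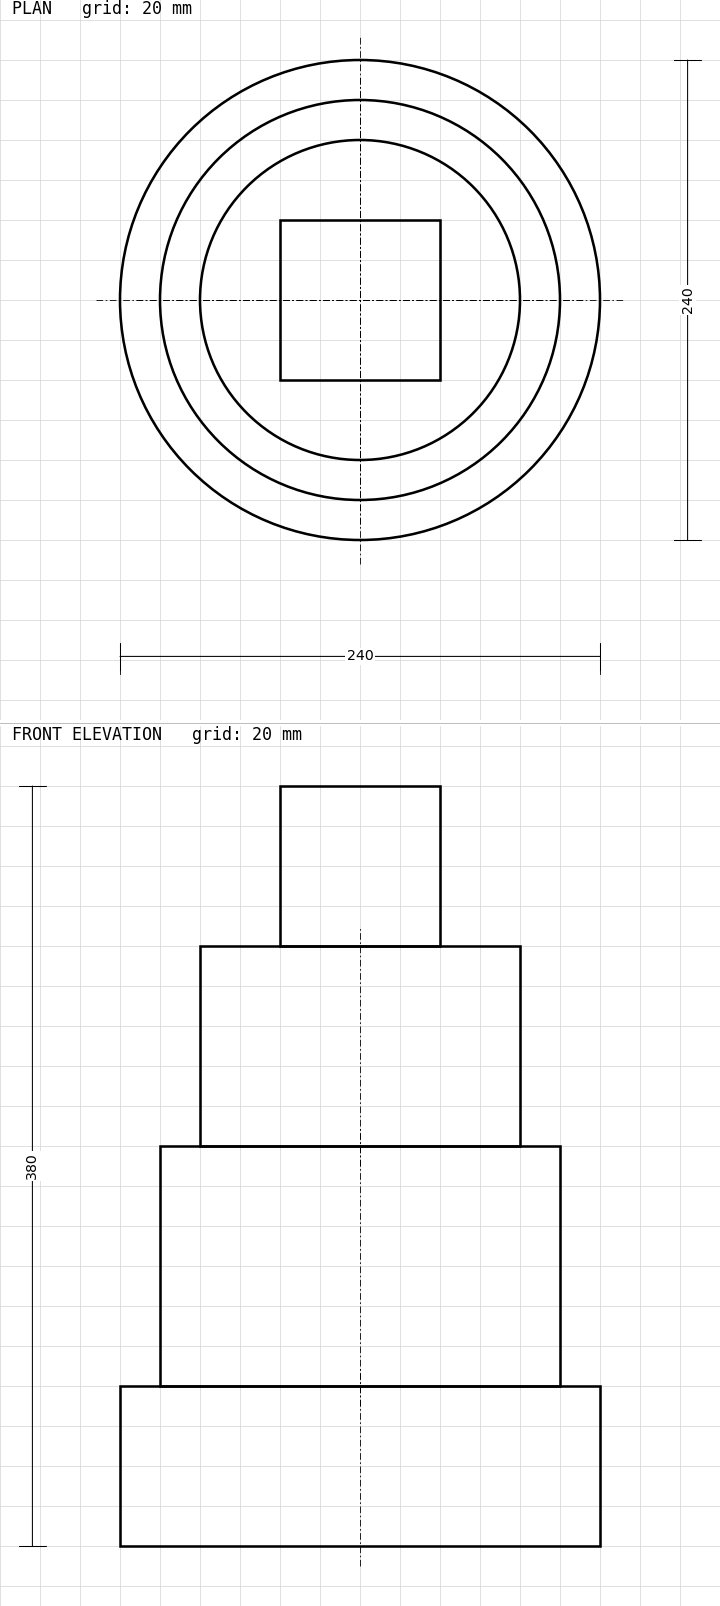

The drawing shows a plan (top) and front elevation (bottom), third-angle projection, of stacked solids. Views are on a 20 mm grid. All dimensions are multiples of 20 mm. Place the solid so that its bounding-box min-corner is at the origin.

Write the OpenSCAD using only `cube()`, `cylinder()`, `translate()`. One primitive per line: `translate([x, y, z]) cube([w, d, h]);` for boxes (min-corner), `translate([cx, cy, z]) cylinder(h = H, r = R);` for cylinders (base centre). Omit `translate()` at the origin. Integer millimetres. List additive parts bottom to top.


translate([120, 120, 0]) cylinder(h = 80, r = 120);
translate([120, 120, 80]) cylinder(h = 120, r = 100);
translate([120, 120, 200]) cylinder(h = 100, r = 80);
translate([80, 80, 300]) cube([80, 80, 80]);


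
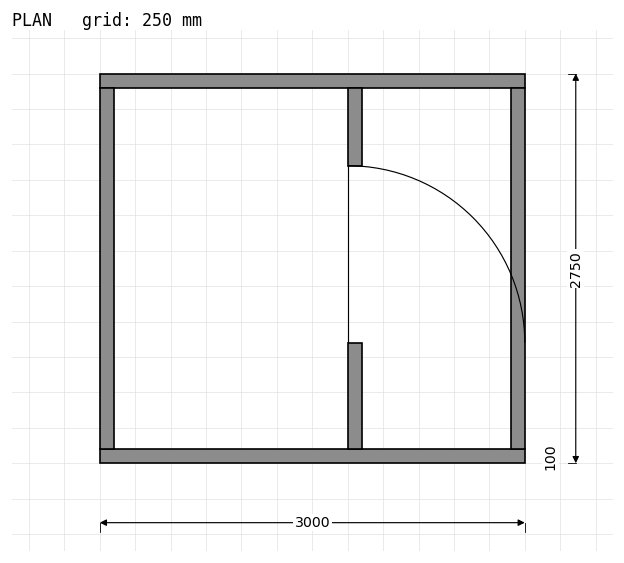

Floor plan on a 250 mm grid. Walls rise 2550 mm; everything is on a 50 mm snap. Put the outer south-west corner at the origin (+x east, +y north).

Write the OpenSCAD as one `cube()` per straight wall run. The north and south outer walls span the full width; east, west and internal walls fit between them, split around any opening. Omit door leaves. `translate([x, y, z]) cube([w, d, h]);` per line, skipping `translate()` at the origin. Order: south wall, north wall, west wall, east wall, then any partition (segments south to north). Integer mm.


cube([3000, 100, 2550]);
translate([0, 2650, 0]) cube([3000, 100, 2550]);
translate([0, 100, 0]) cube([100, 2550, 2550]);
translate([2900, 100, 0]) cube([100, 2550, 2550]);
translate([1750, 100, 0]) cube([100, 750, 2550]);
translate([1750, 2100, 0]) cube([100, 550, 2550]);
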